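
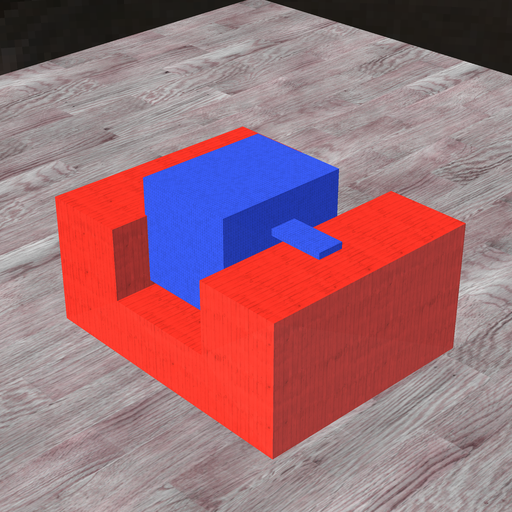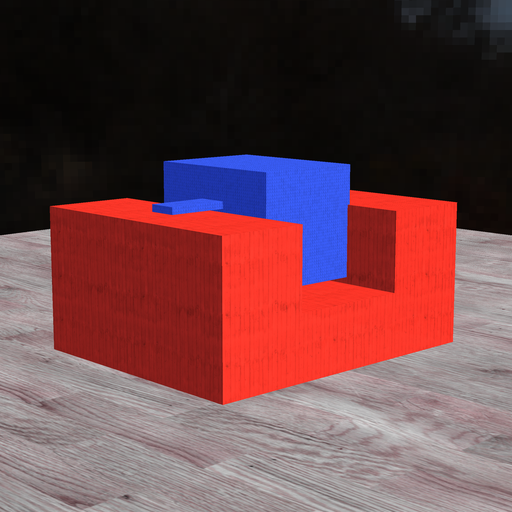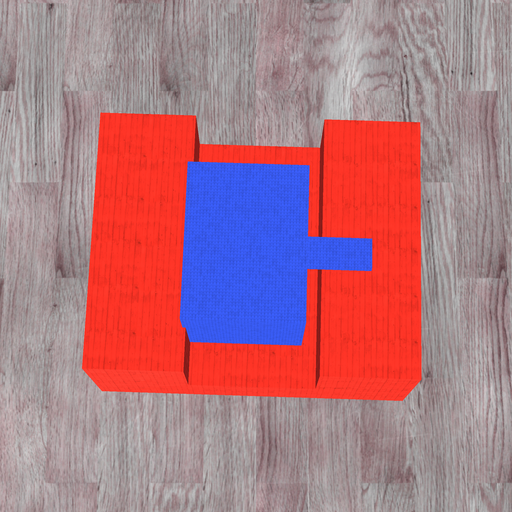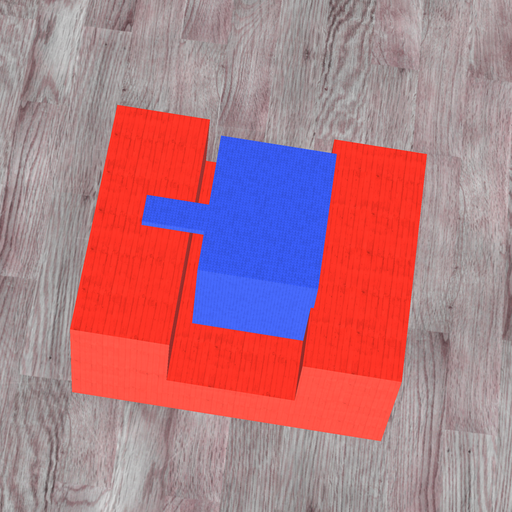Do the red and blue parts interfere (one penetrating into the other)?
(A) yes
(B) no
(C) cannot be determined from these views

(A) yes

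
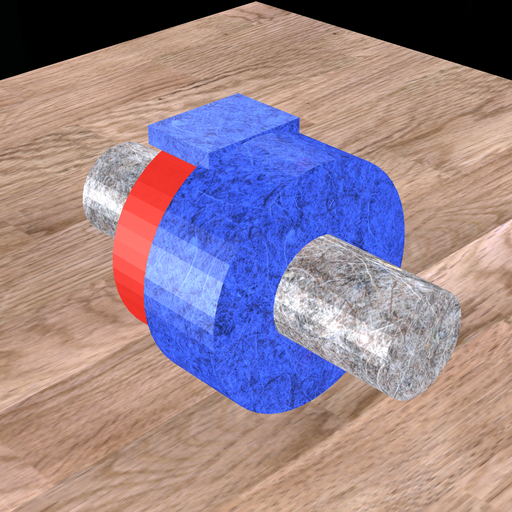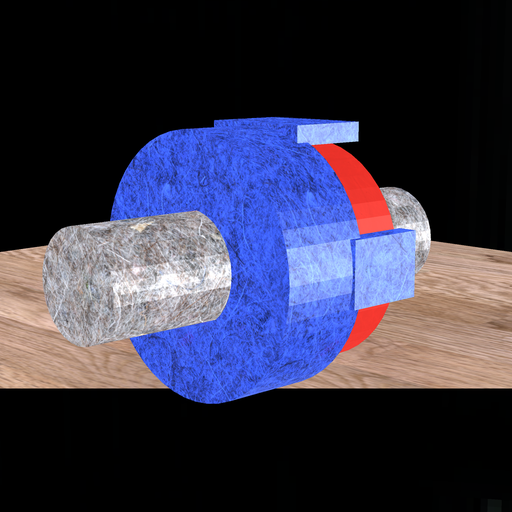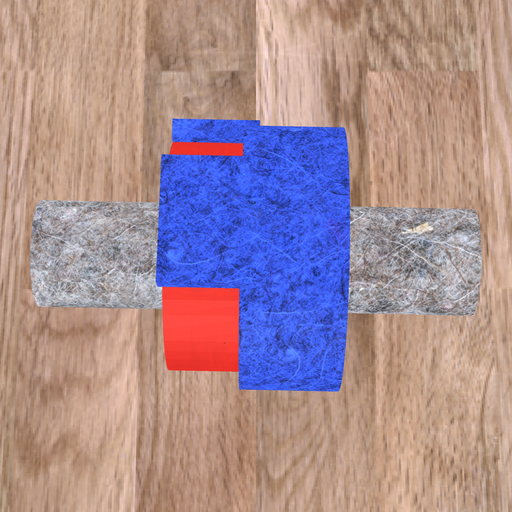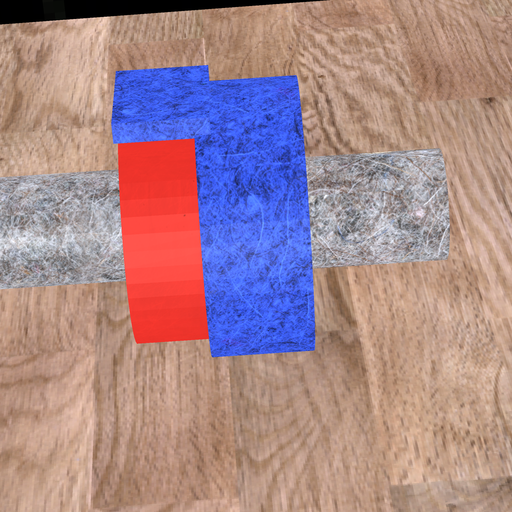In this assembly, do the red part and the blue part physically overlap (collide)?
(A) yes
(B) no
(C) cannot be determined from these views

(A) yes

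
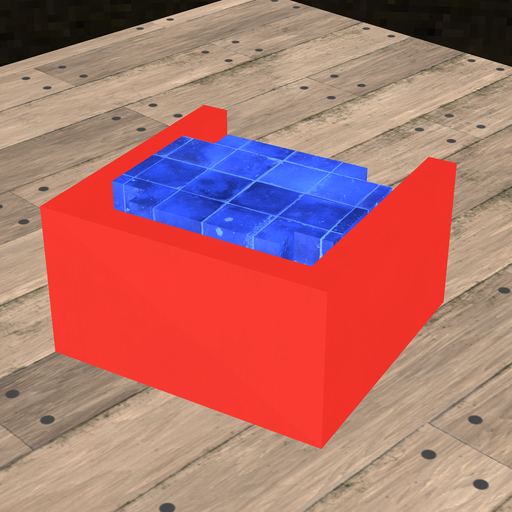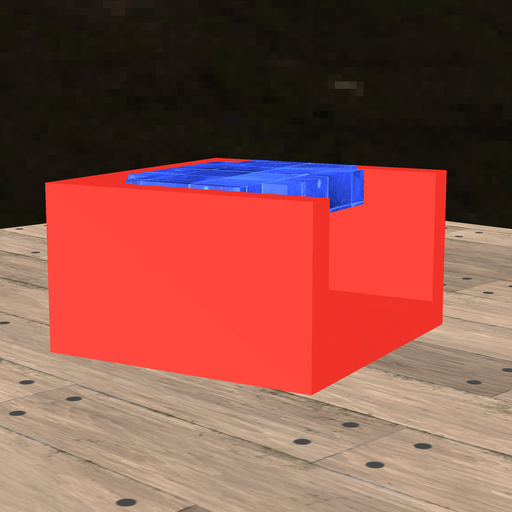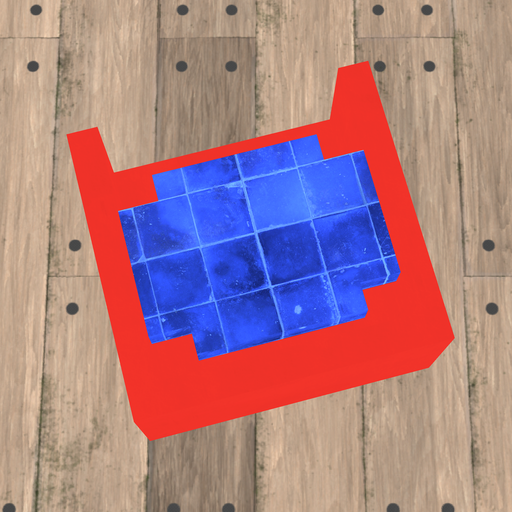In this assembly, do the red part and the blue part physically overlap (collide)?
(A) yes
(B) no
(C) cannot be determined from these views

(B) no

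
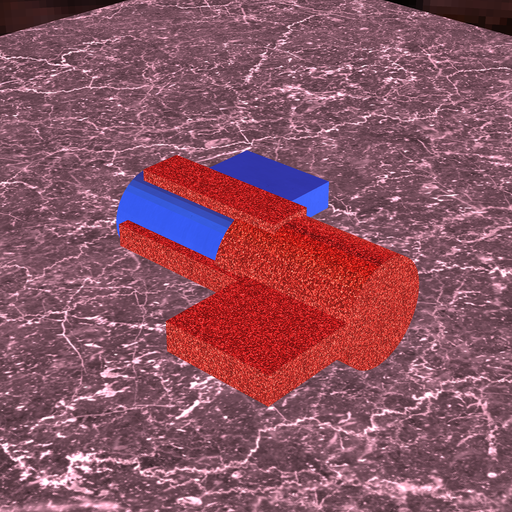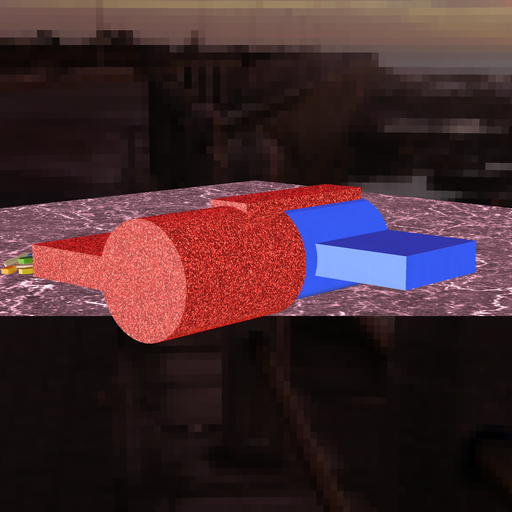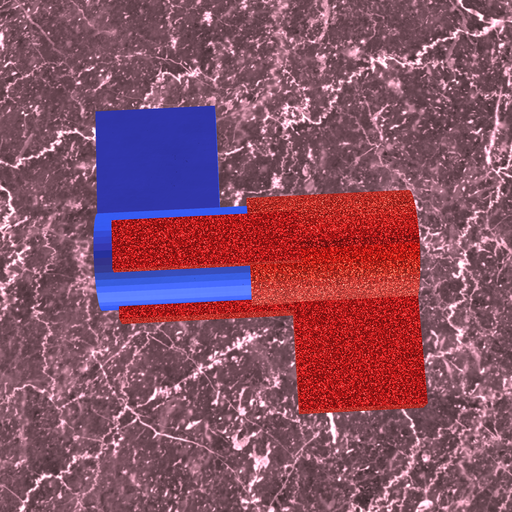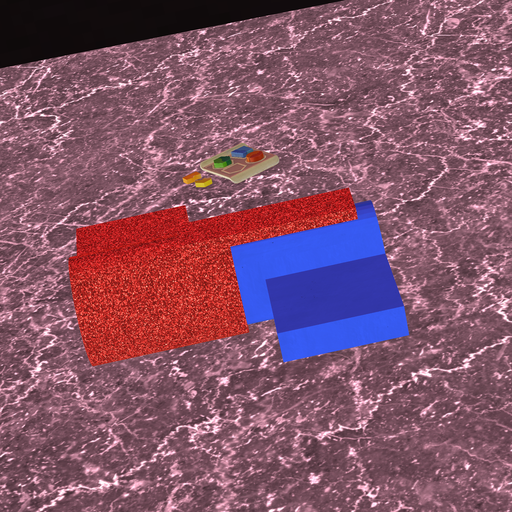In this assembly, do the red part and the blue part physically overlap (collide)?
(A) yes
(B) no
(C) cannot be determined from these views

(A) yes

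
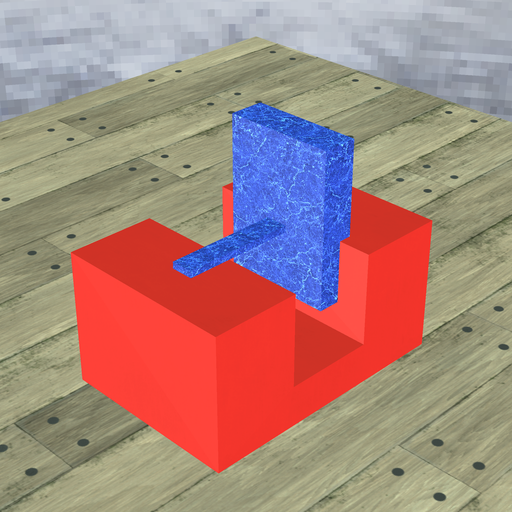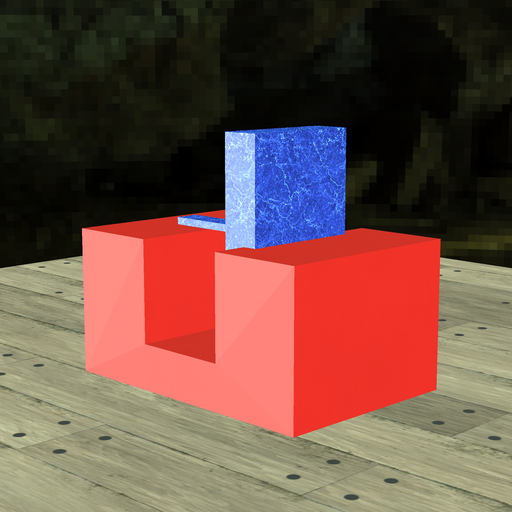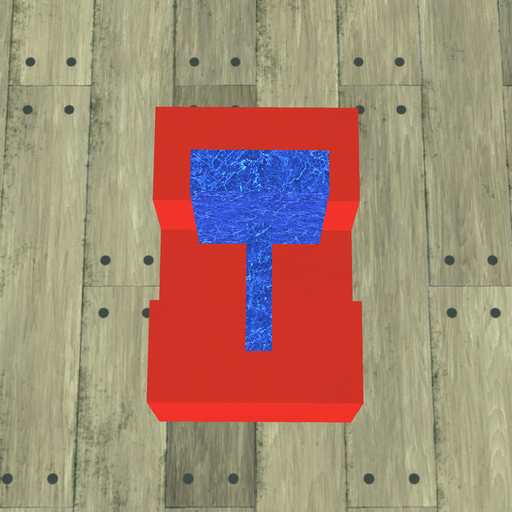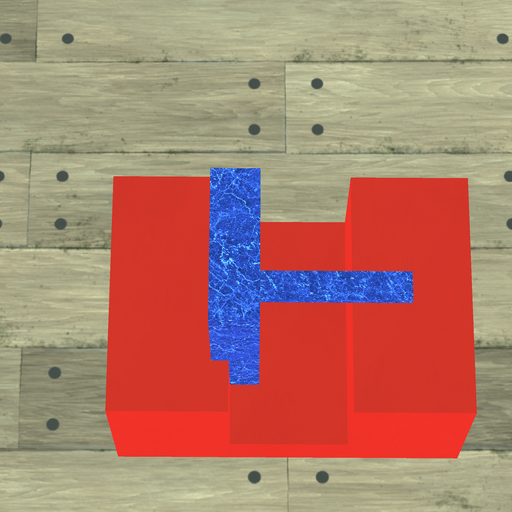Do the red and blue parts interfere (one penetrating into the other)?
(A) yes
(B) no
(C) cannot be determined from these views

(A) yes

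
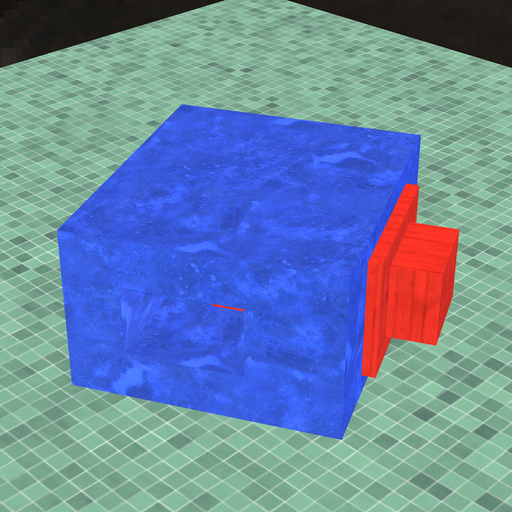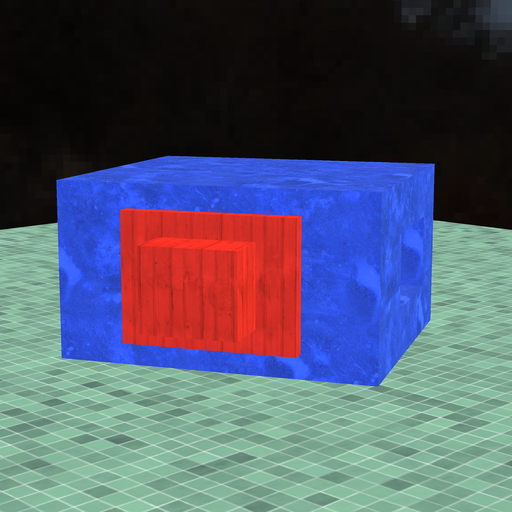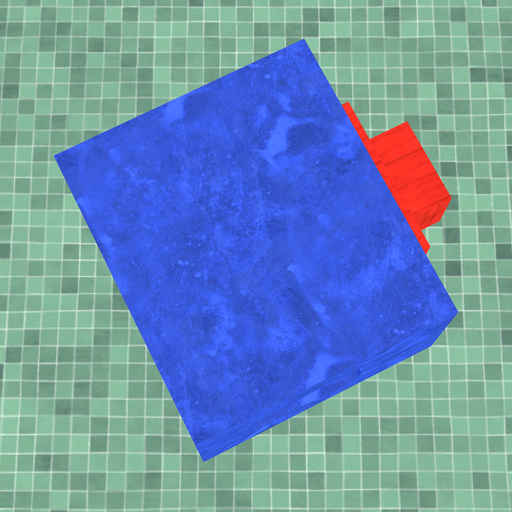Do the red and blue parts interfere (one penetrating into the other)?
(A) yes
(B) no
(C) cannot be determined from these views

(C) cannot be determined from these views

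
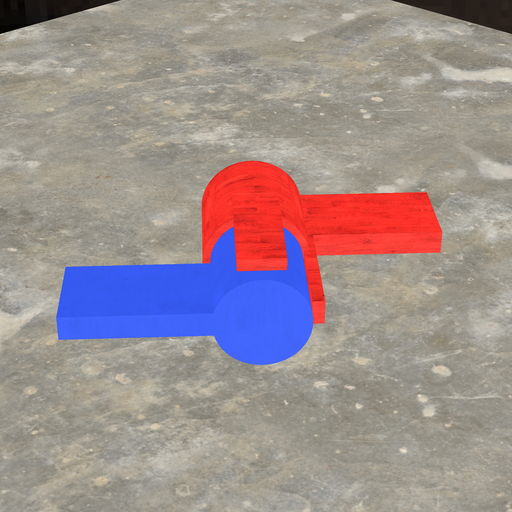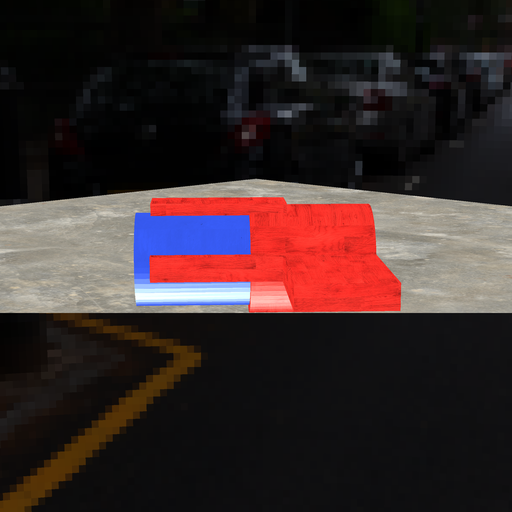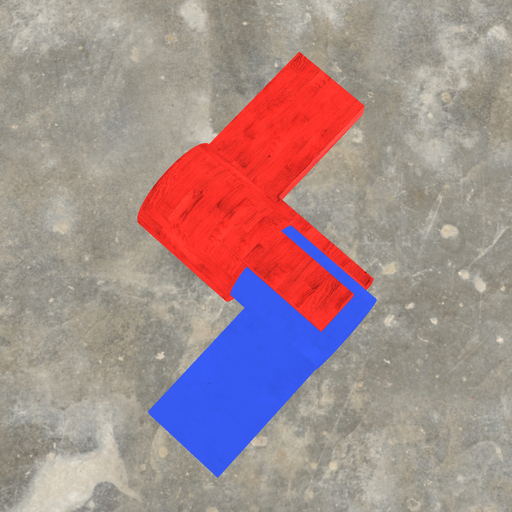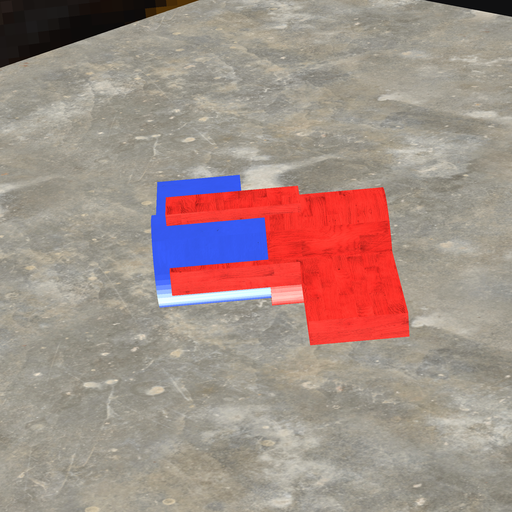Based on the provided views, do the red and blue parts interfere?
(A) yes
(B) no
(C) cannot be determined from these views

(A) yes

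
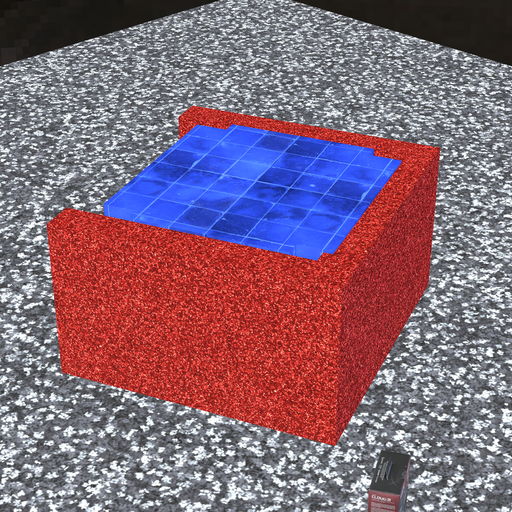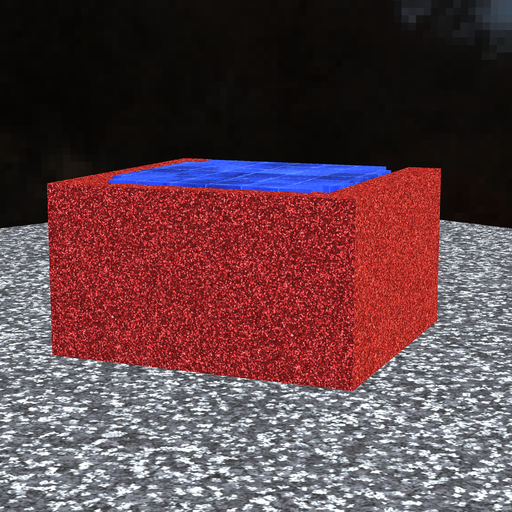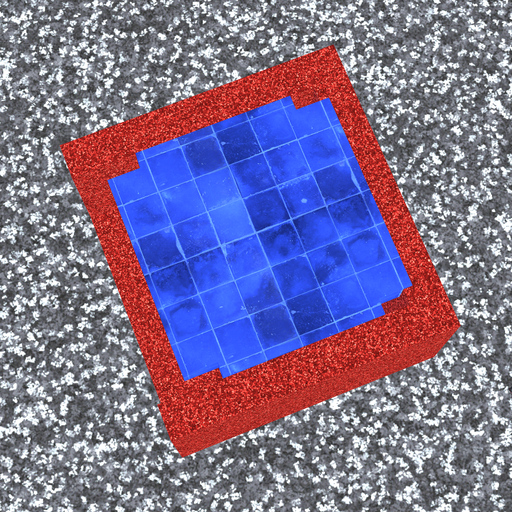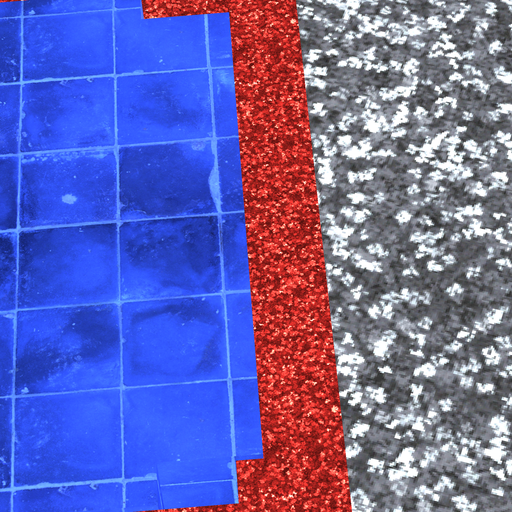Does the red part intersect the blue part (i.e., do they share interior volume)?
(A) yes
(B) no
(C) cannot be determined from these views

(A) yes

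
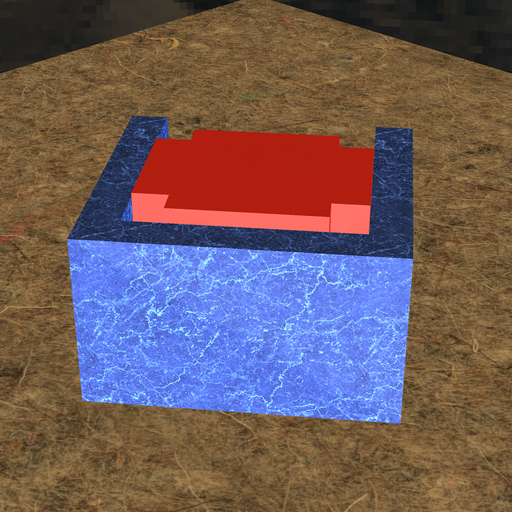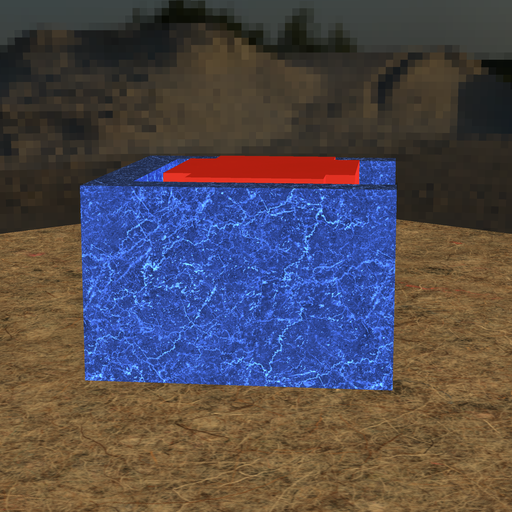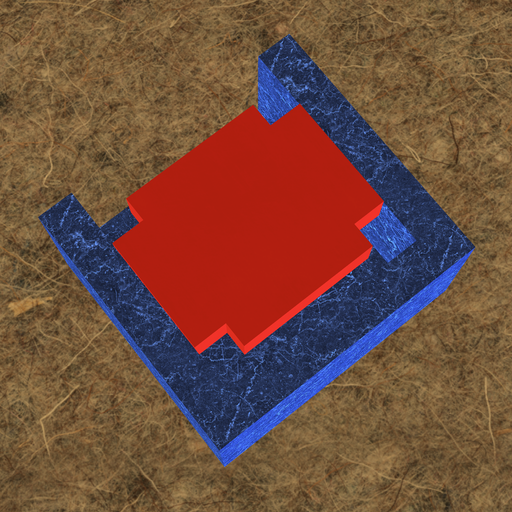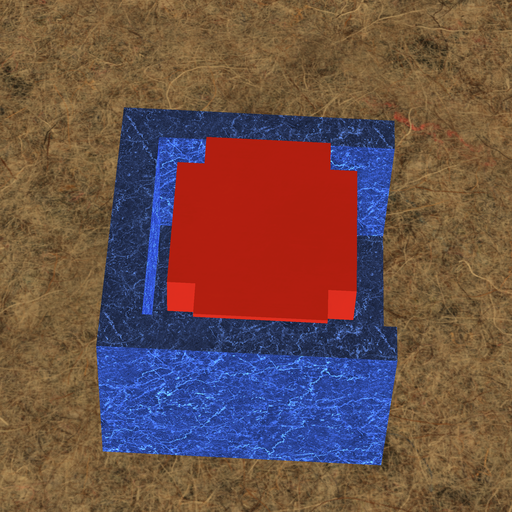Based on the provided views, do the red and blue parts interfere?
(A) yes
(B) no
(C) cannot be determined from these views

(B) no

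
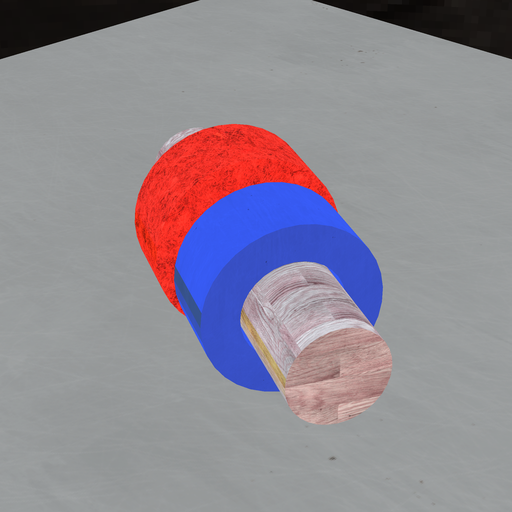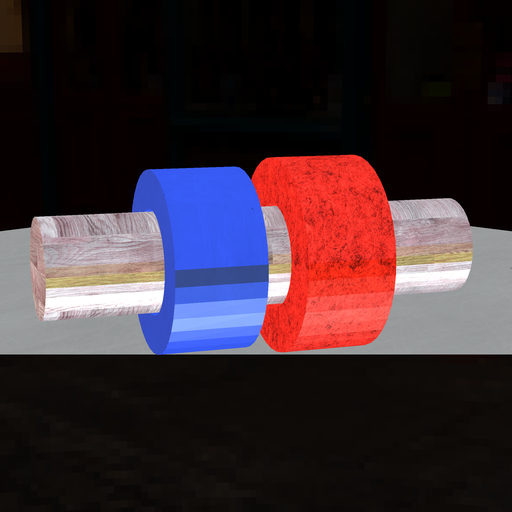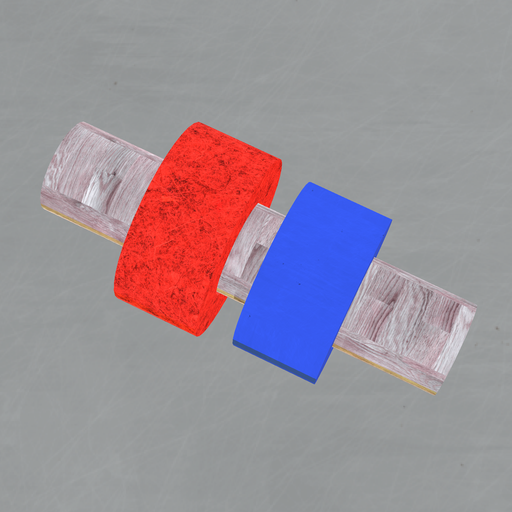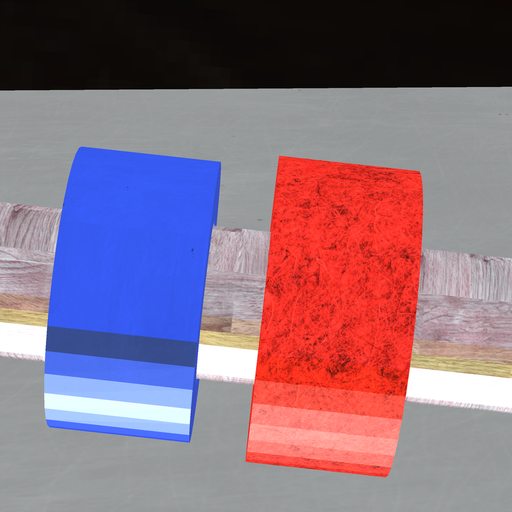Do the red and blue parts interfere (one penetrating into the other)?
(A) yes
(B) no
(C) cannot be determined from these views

(B) no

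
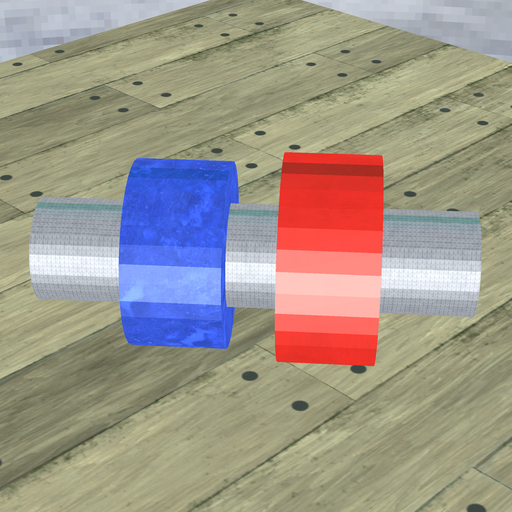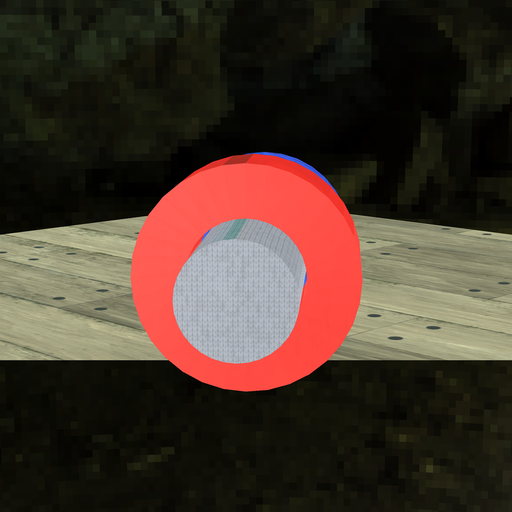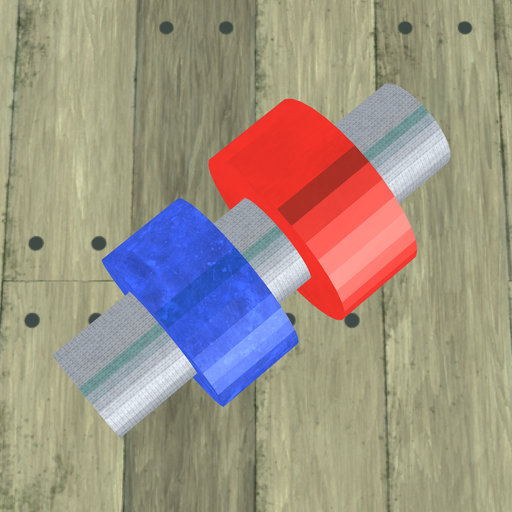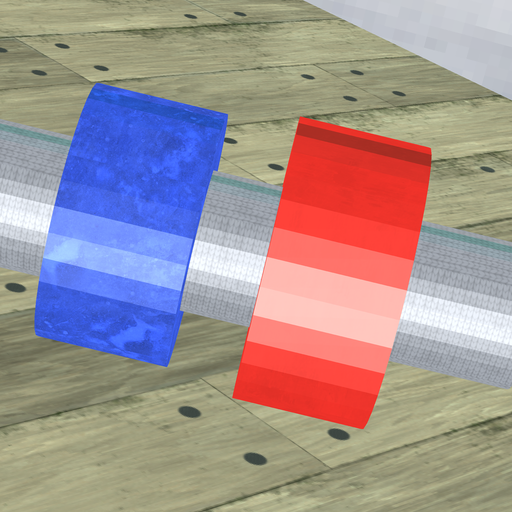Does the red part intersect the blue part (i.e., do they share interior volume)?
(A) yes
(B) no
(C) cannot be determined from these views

(B) no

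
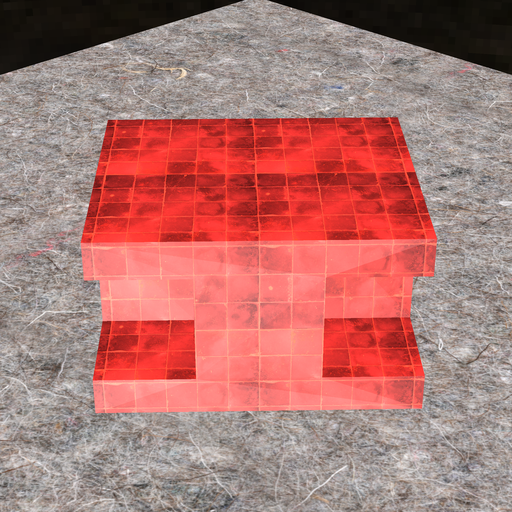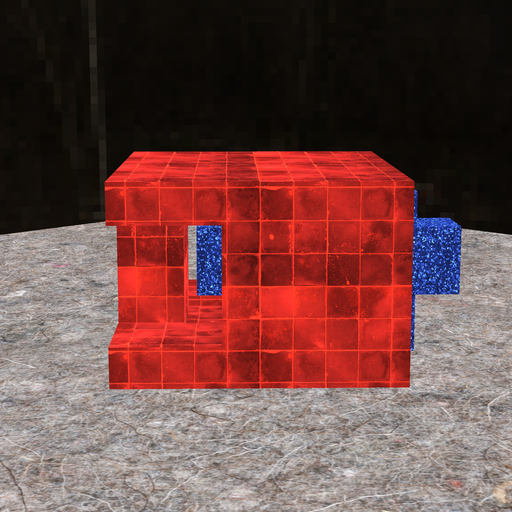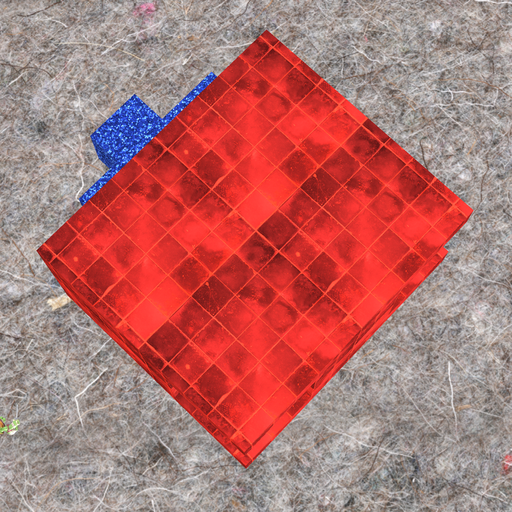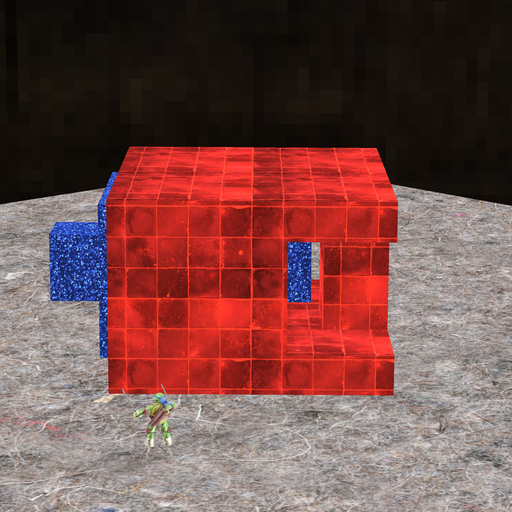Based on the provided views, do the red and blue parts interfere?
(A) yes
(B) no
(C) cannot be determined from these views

(B) no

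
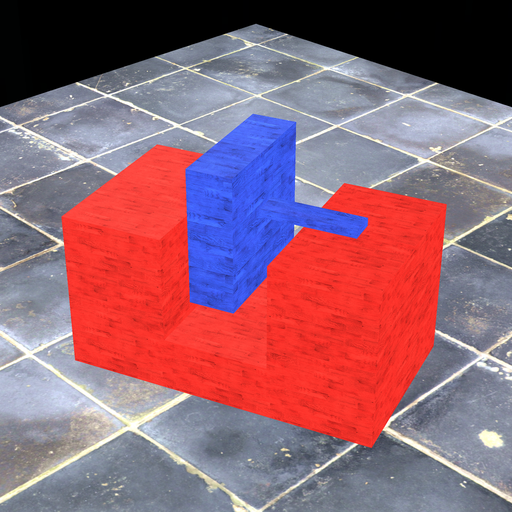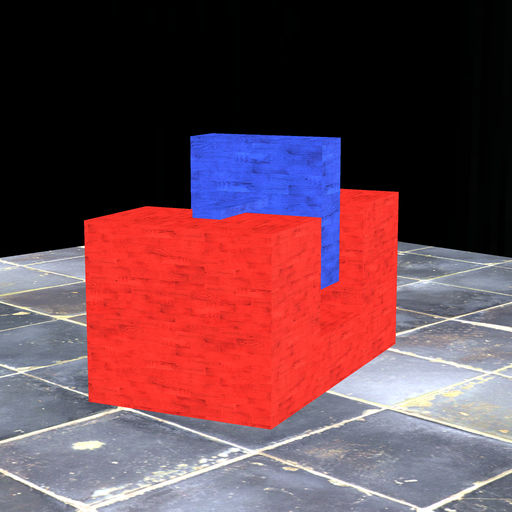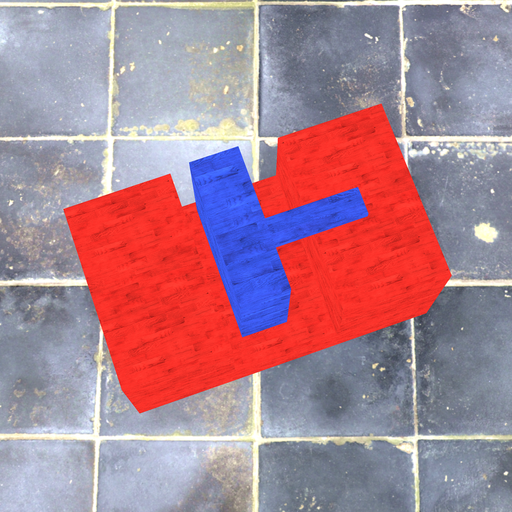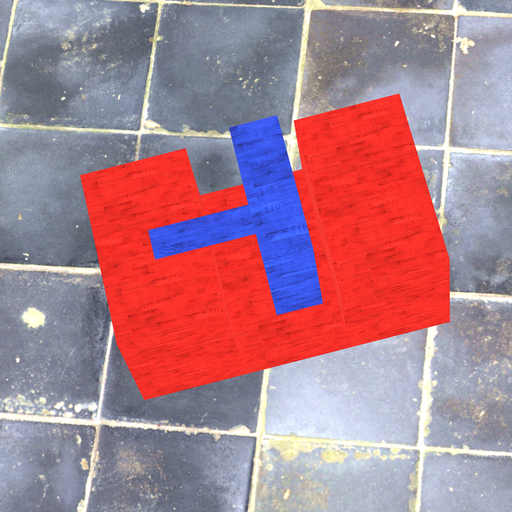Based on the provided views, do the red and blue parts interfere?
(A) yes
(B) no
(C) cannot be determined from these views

(B) no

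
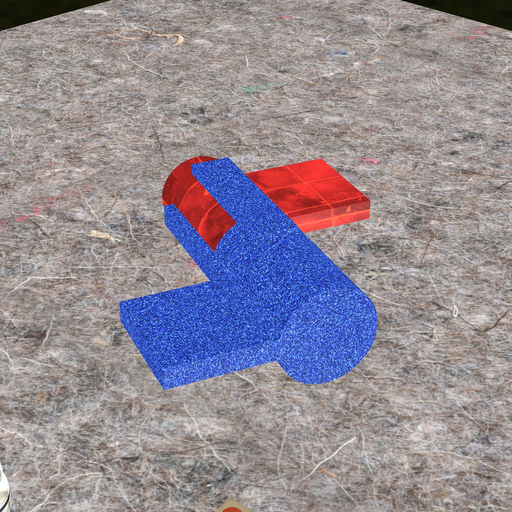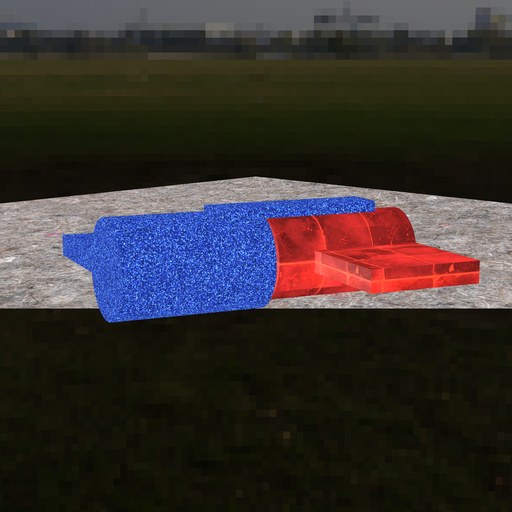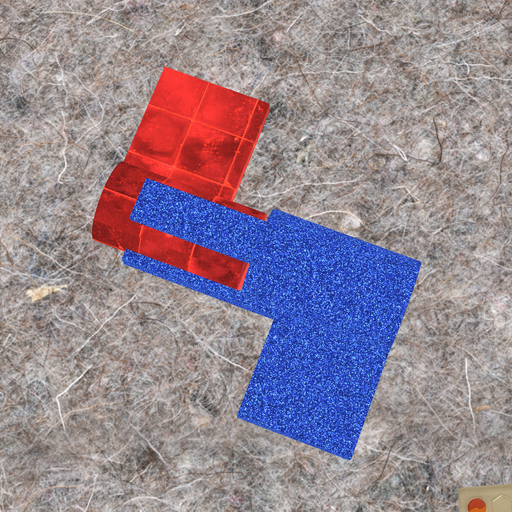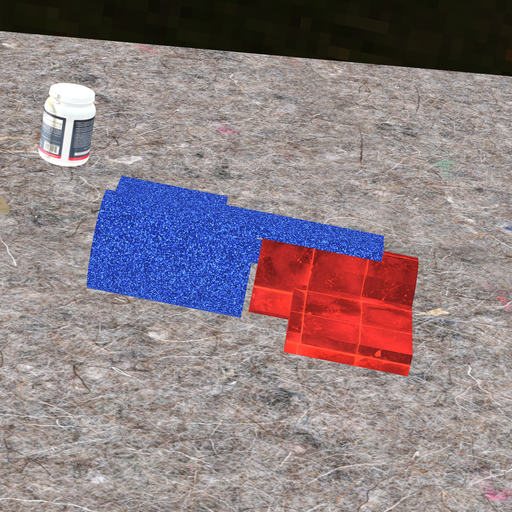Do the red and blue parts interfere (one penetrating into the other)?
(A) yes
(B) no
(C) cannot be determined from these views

(B) no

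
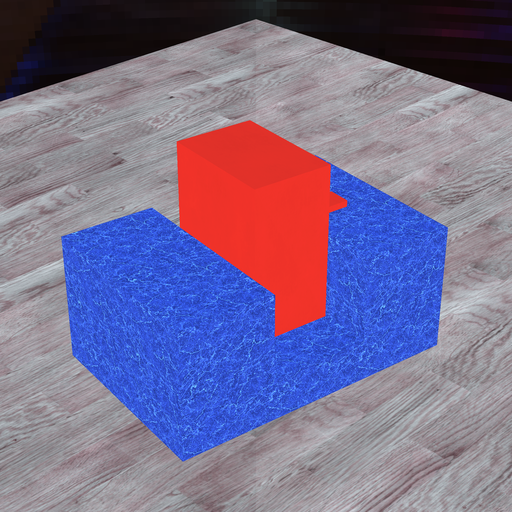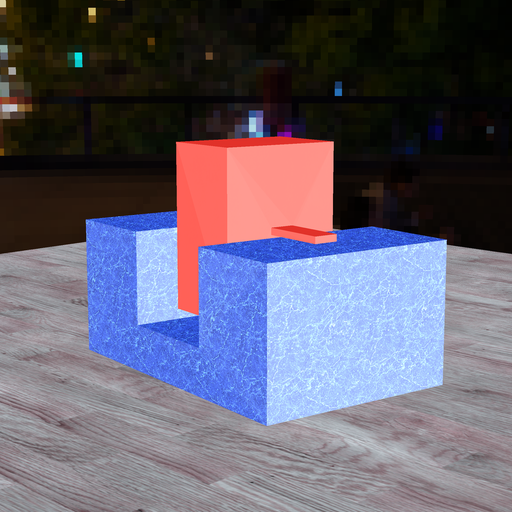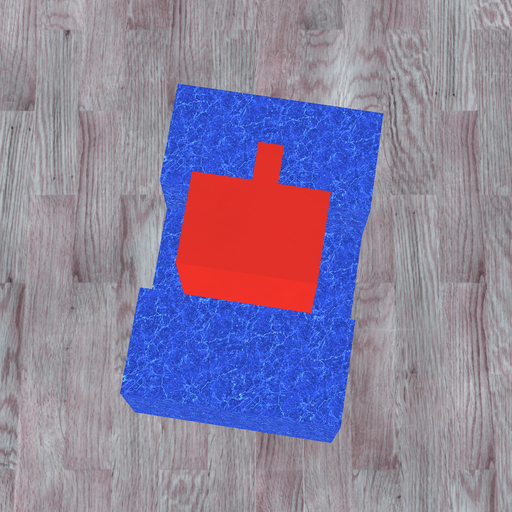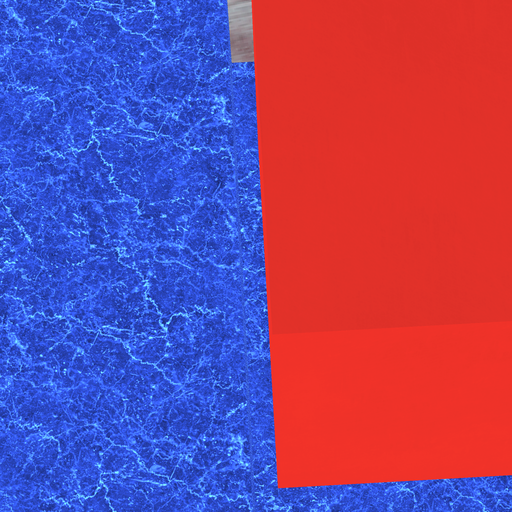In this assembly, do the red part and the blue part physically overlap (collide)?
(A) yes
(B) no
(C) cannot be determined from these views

(B) no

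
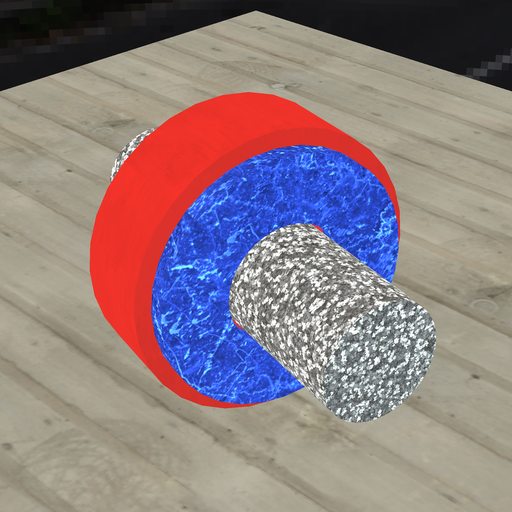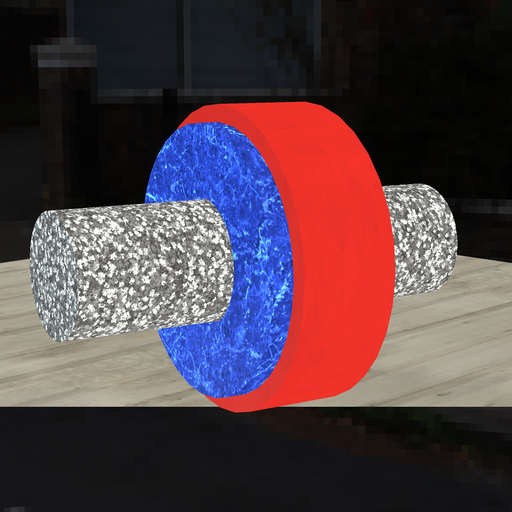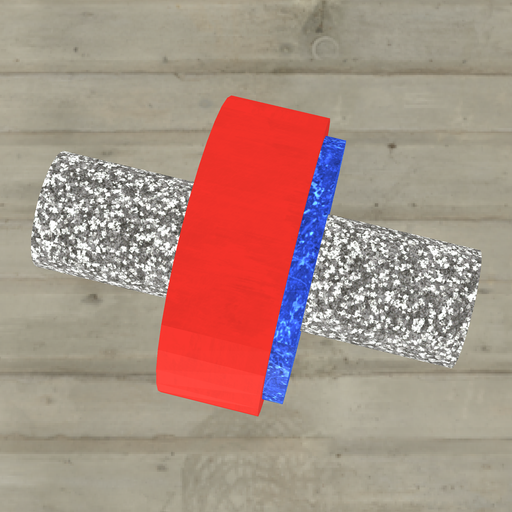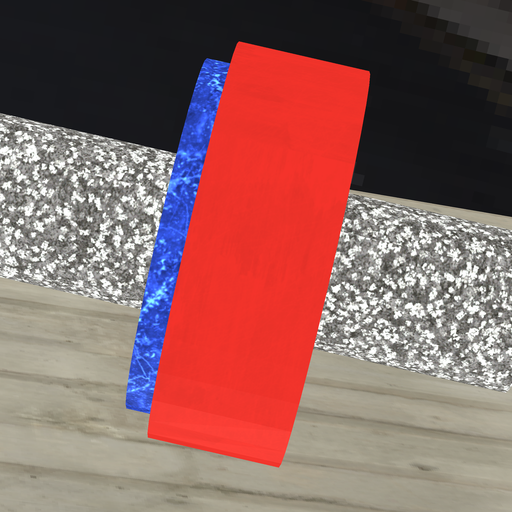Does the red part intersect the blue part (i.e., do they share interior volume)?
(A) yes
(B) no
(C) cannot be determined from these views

(A) yes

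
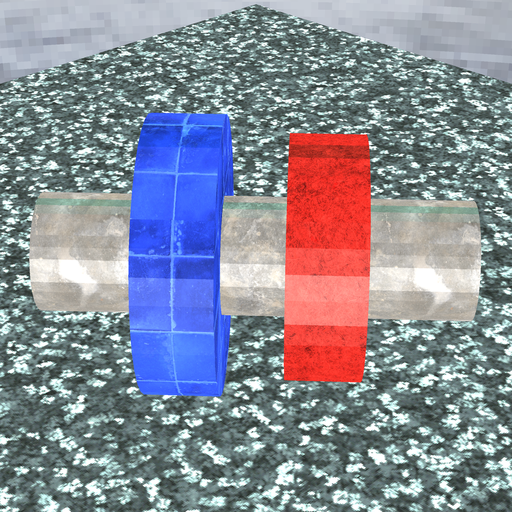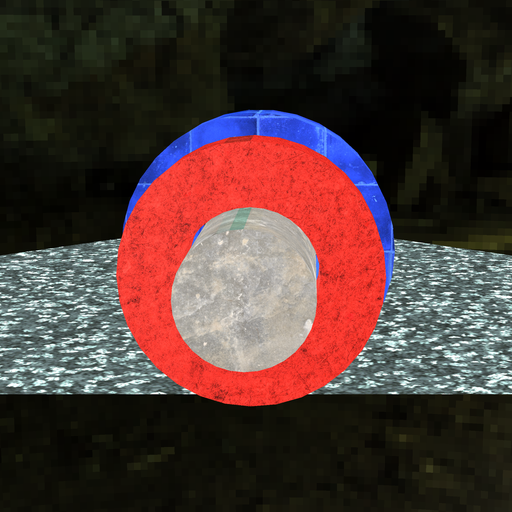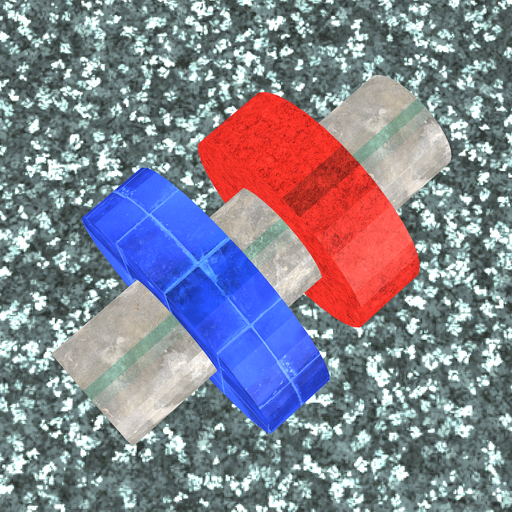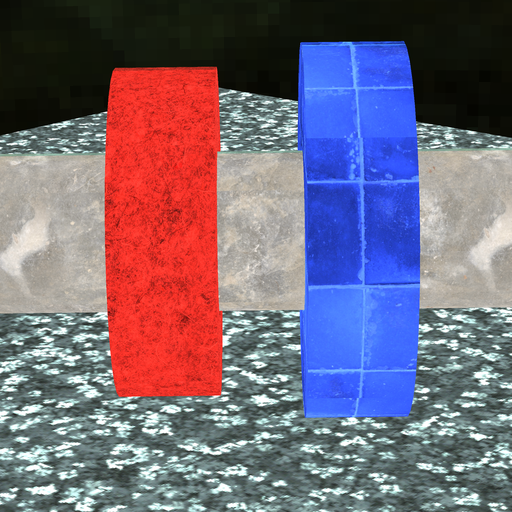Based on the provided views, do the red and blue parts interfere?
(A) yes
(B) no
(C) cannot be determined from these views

(B) no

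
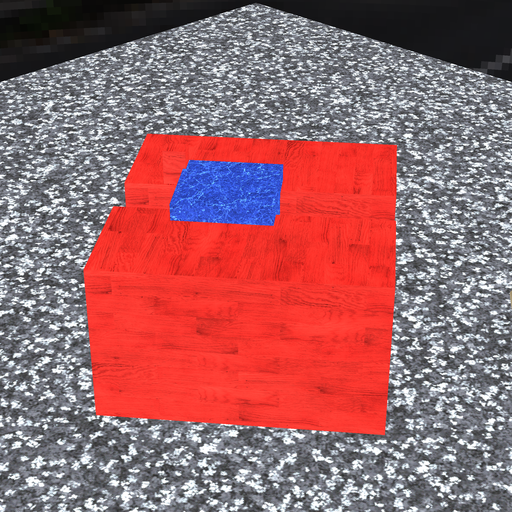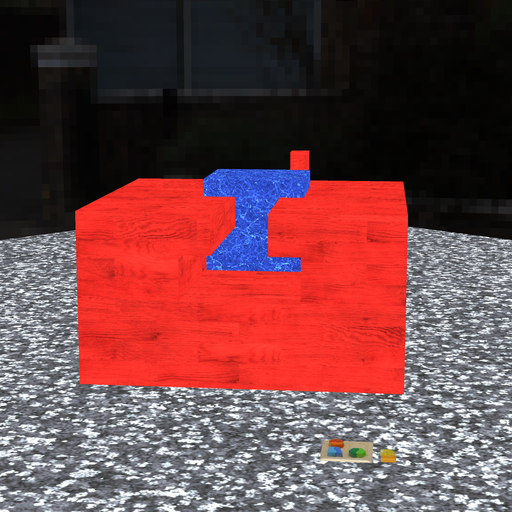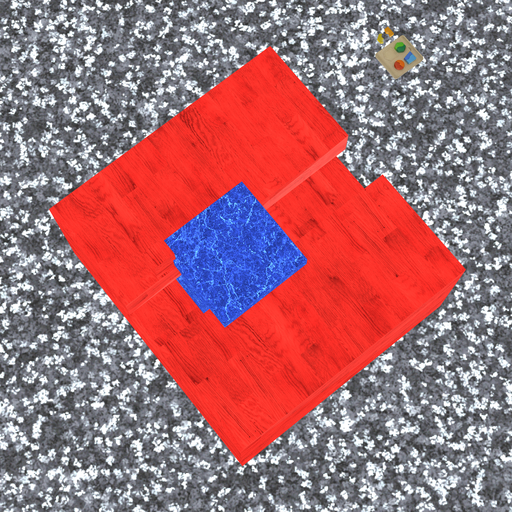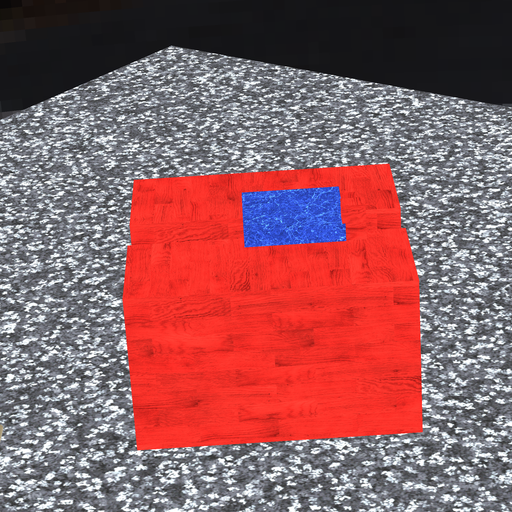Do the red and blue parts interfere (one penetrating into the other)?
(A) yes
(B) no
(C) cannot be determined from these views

(A) yes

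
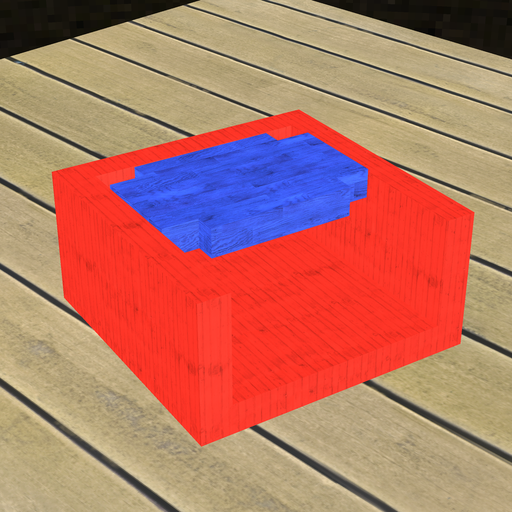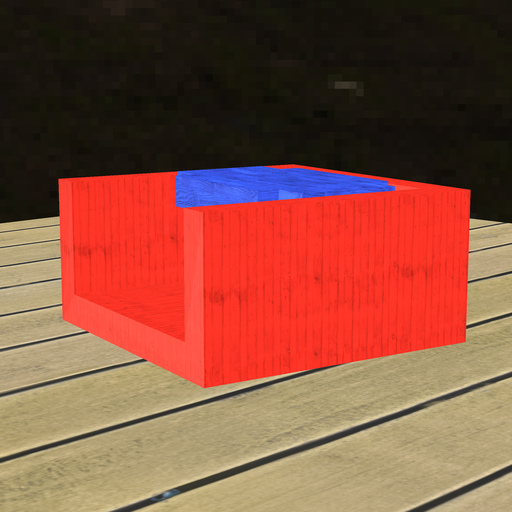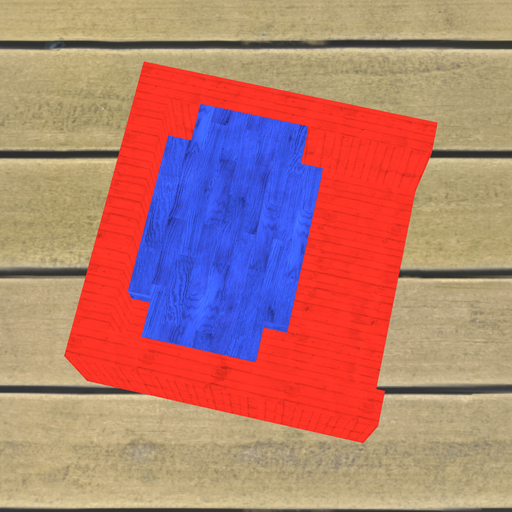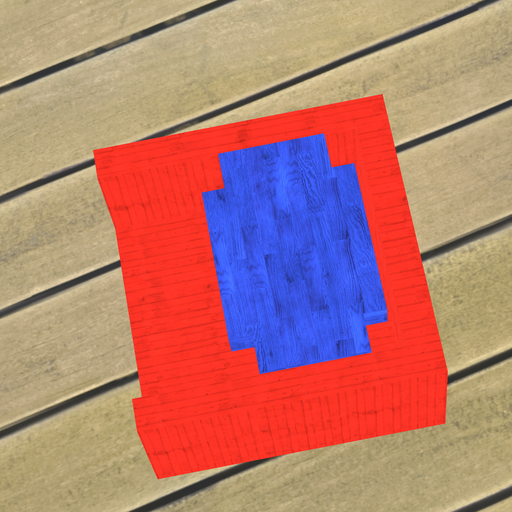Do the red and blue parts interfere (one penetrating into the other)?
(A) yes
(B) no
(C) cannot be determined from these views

(B) no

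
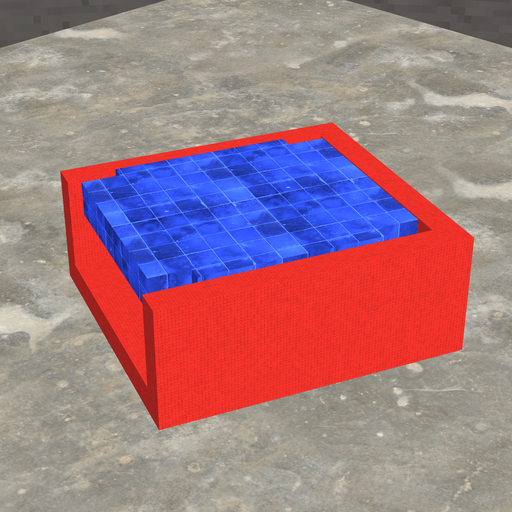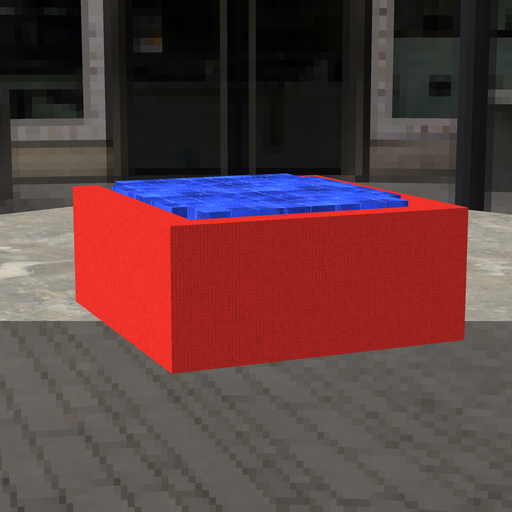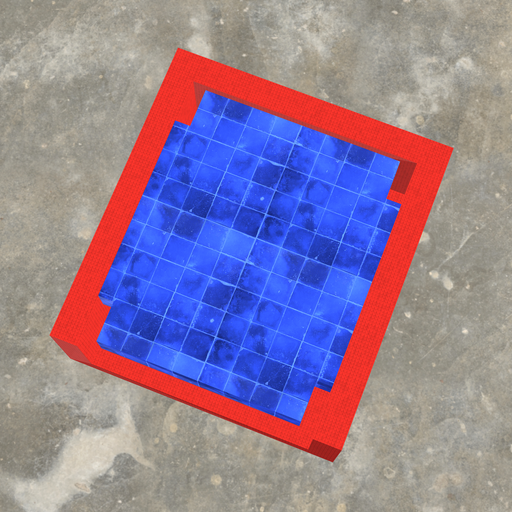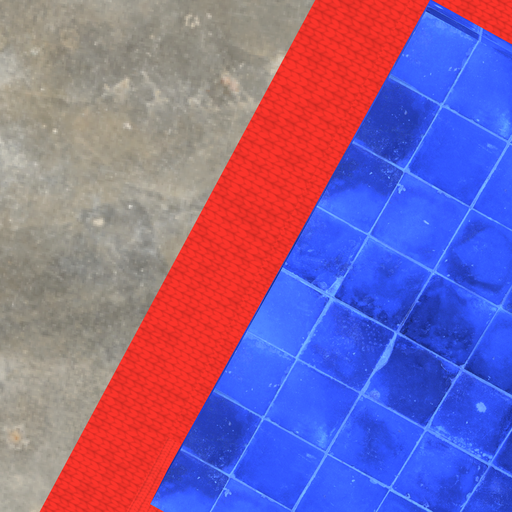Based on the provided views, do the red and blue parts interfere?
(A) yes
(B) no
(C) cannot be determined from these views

(B) no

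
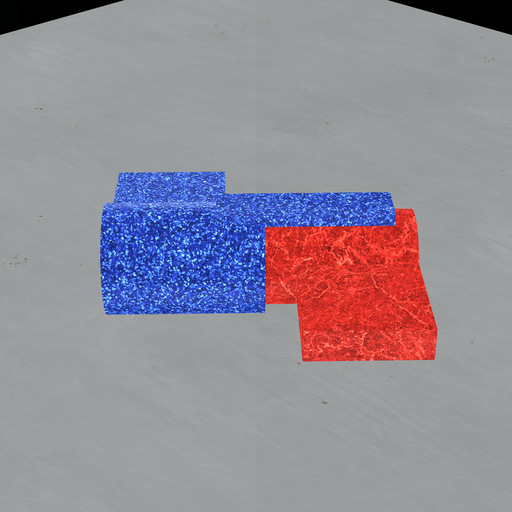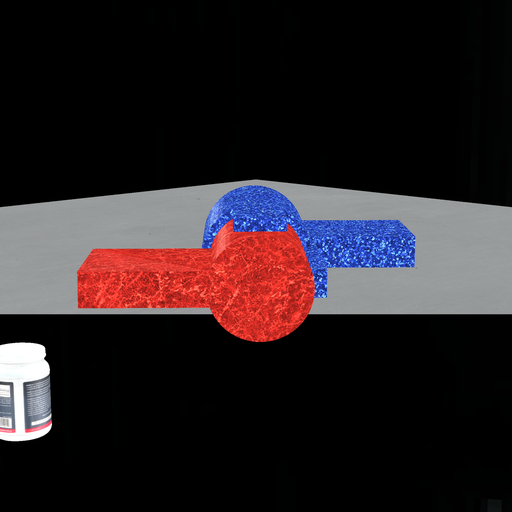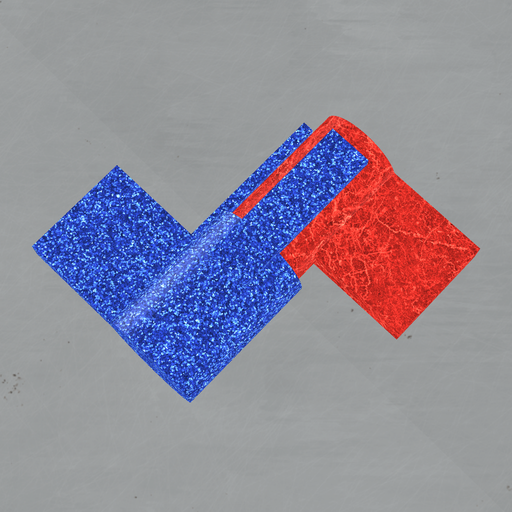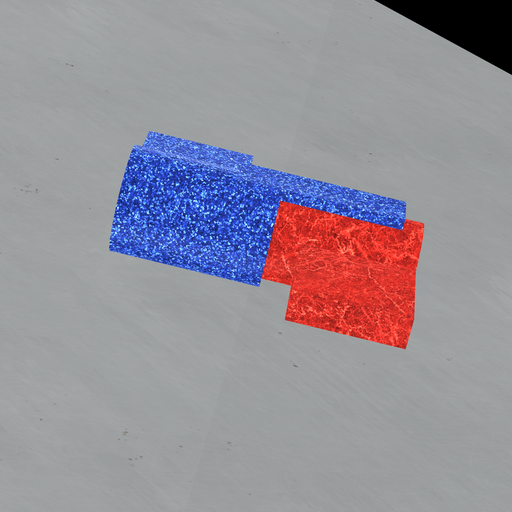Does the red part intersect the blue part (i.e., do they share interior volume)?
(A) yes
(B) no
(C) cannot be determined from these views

(A) yes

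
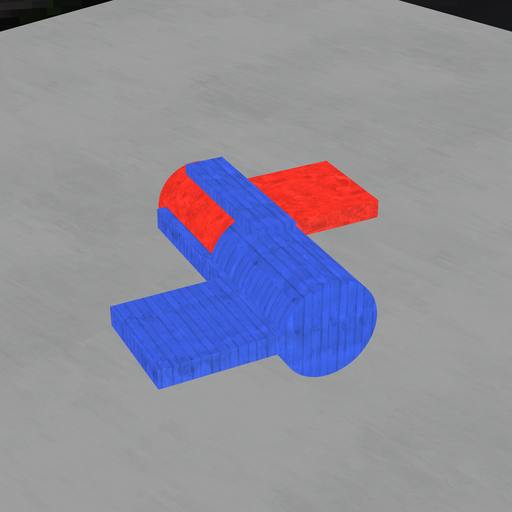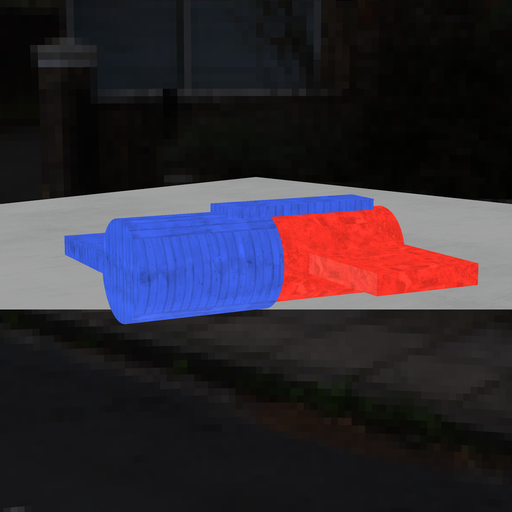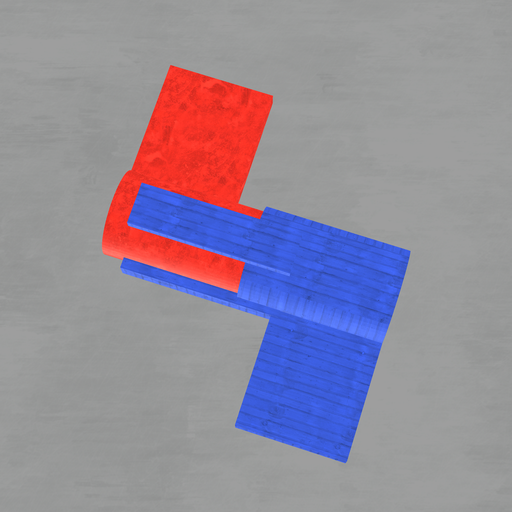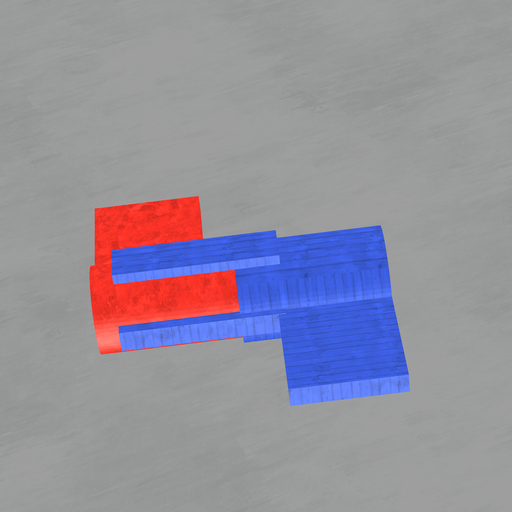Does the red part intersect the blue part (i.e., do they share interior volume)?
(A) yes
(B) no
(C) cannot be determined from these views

(A) yes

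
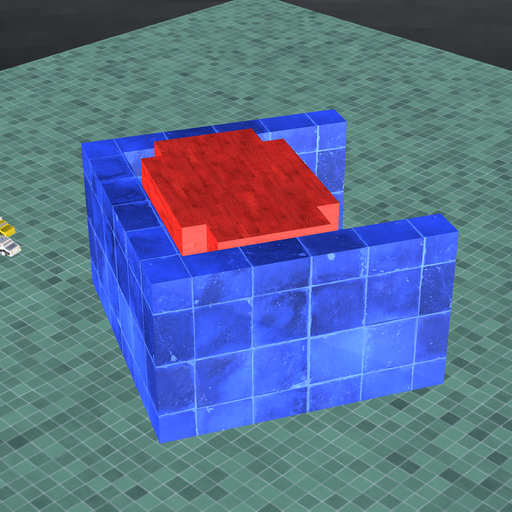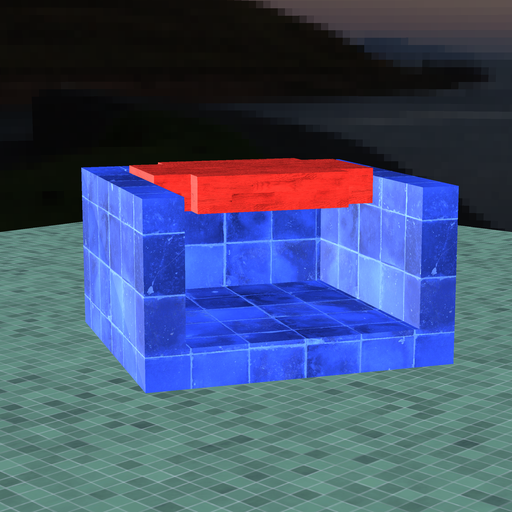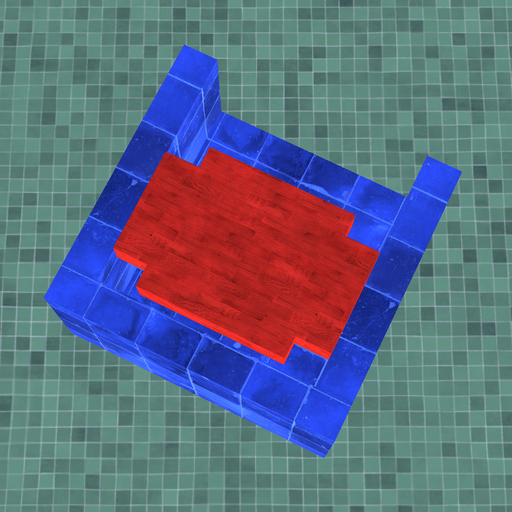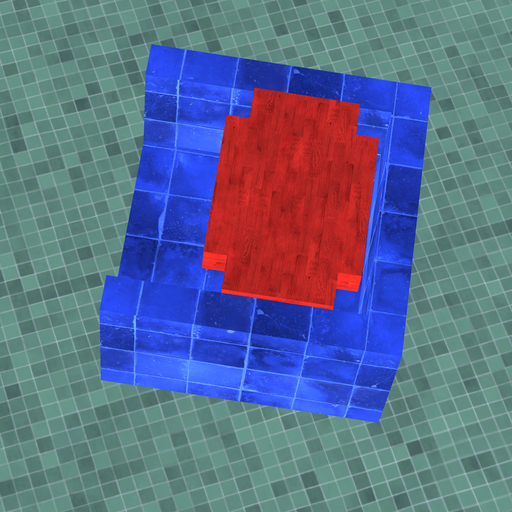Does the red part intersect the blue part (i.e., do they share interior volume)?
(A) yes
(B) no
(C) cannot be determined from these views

(B) no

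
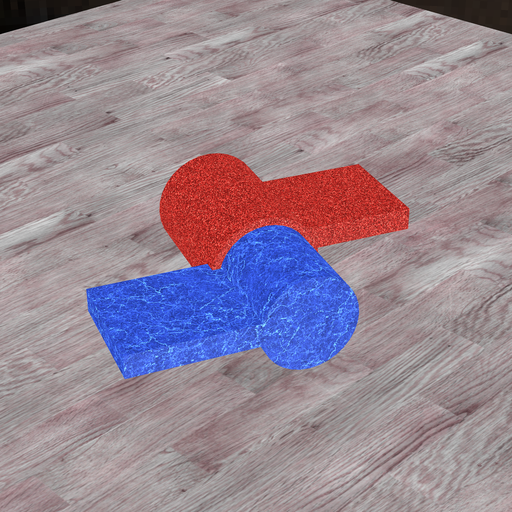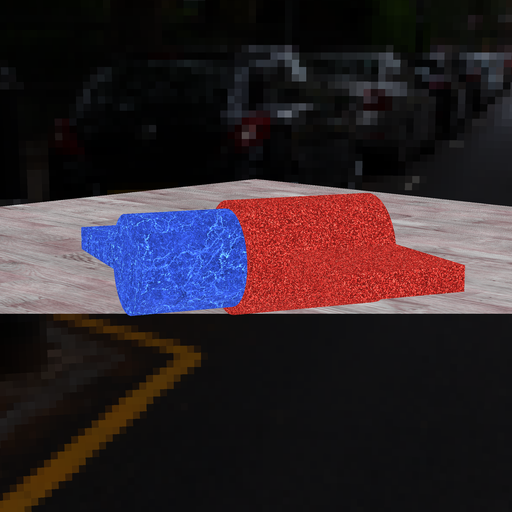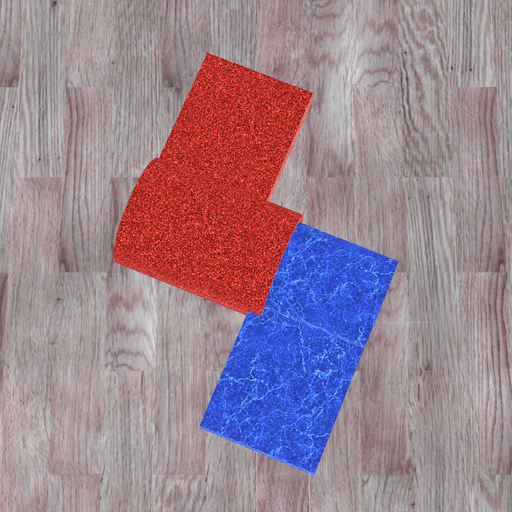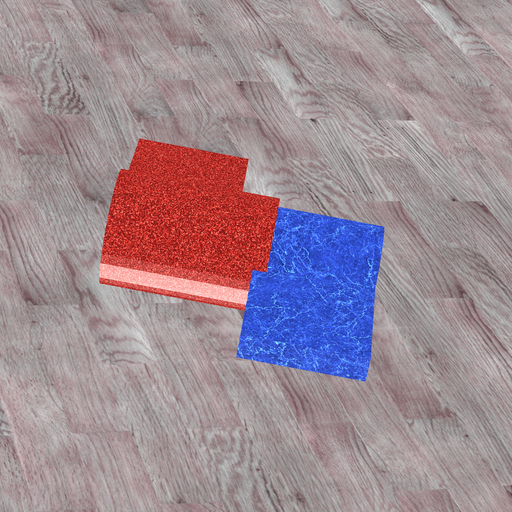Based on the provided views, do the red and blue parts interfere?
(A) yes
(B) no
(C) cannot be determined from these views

(A) yes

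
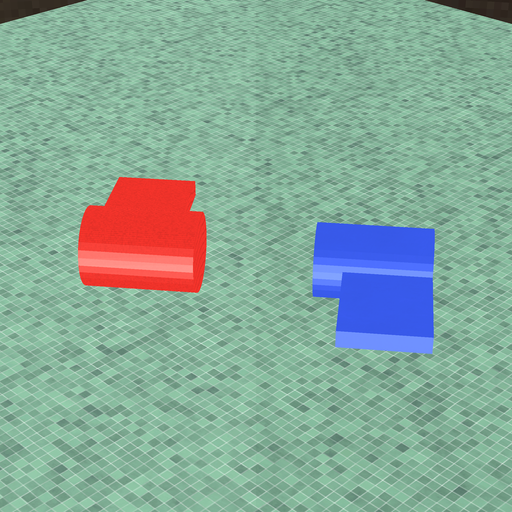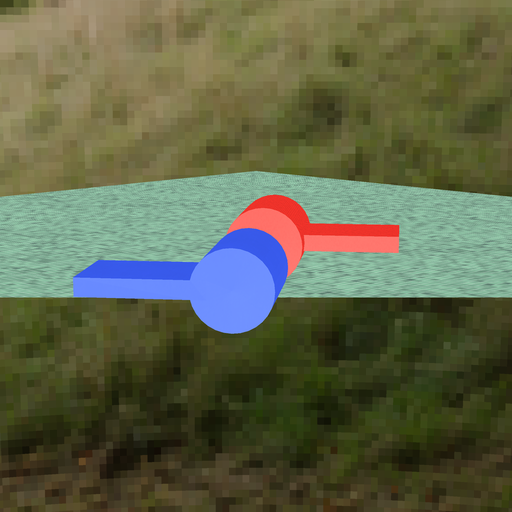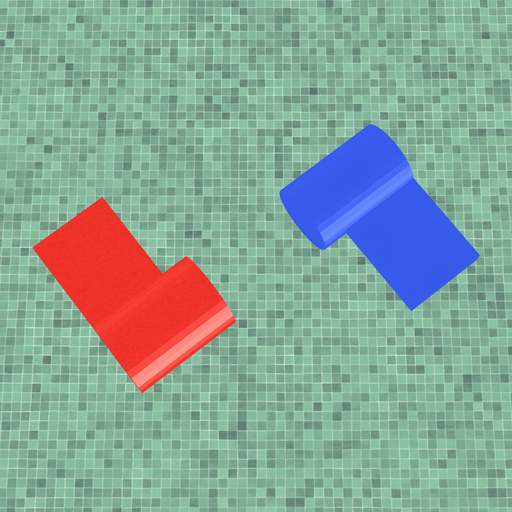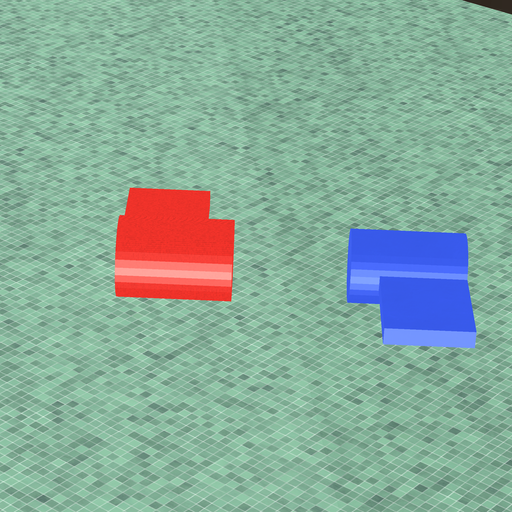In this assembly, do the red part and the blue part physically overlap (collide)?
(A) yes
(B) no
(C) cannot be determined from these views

(B) no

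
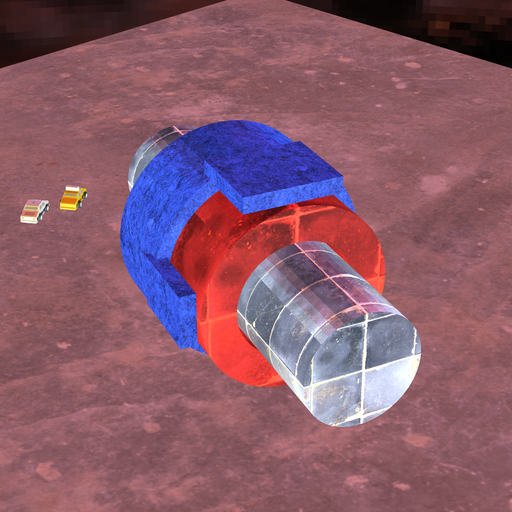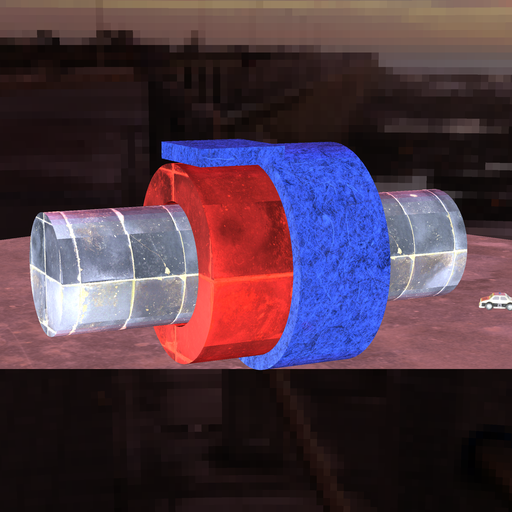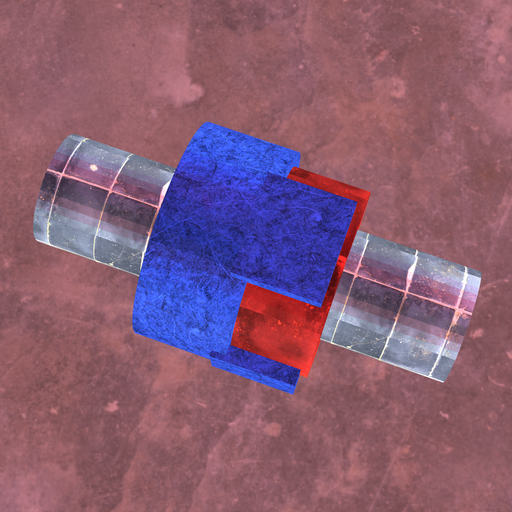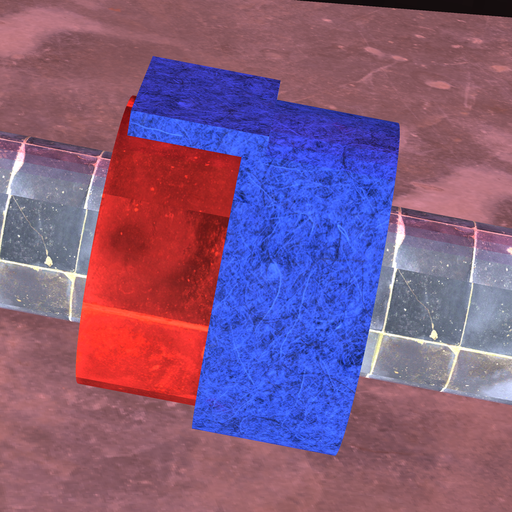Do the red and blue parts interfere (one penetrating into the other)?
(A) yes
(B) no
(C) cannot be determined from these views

(A) yes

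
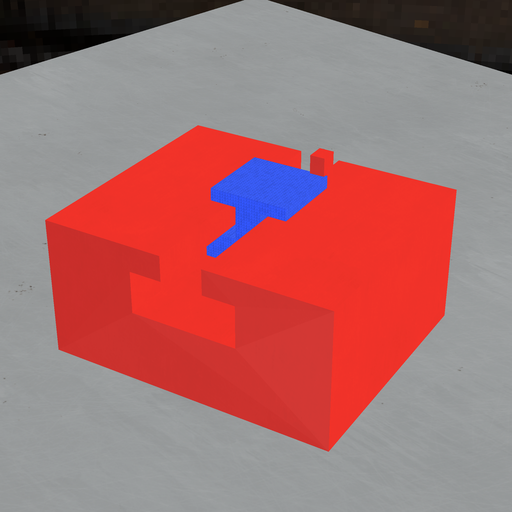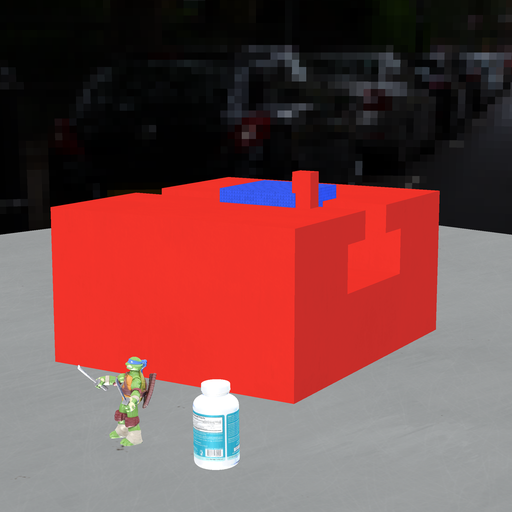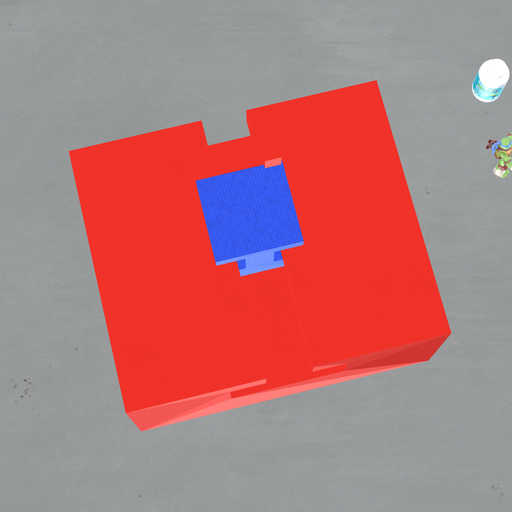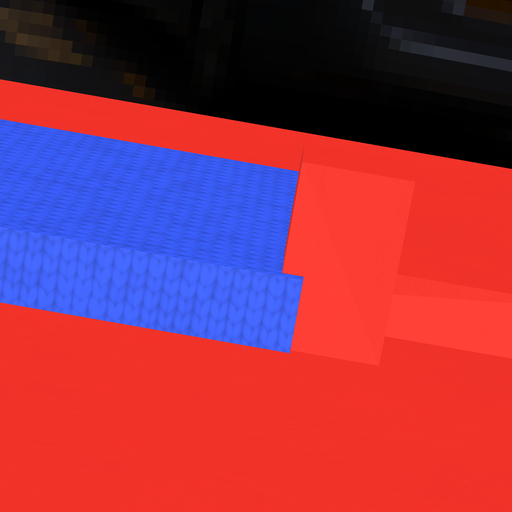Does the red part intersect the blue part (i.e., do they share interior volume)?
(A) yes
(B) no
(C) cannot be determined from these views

(A) yes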